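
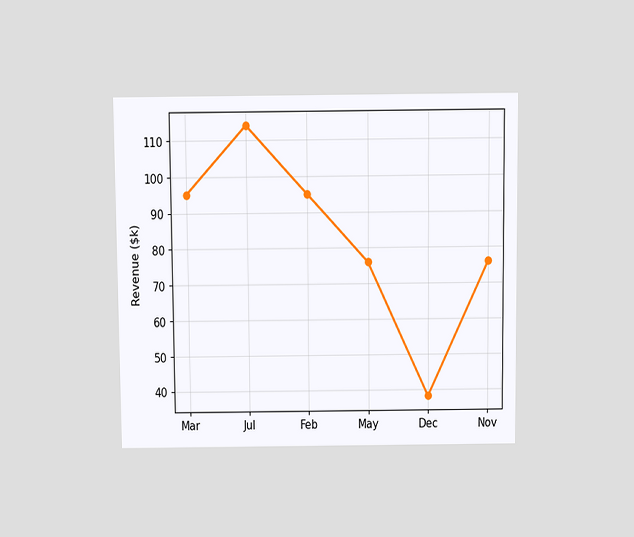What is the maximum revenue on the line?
$114k

The chart is viewed slightly from above. The highest point is at Jul, and reading across to the y-axis gives $114k.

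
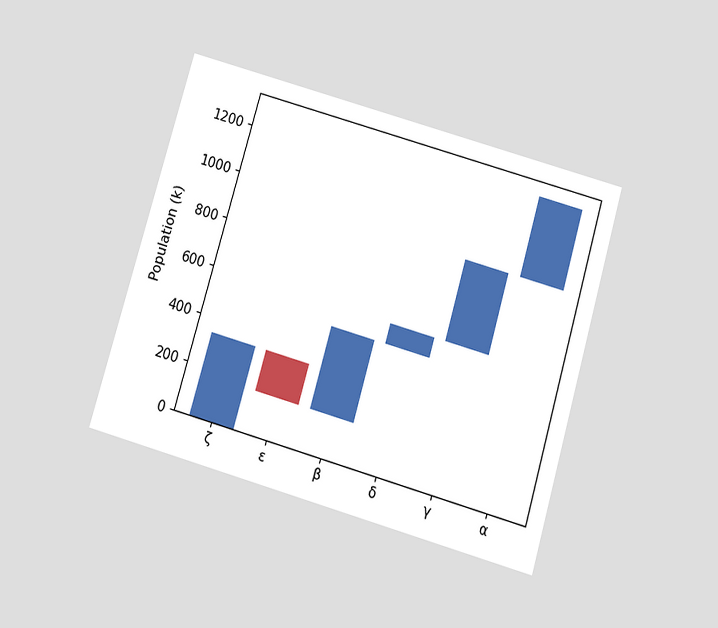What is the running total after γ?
935k

The chart is tilted about 16° clockwise and viewed slightly from below. After γ the running total reaches 935k.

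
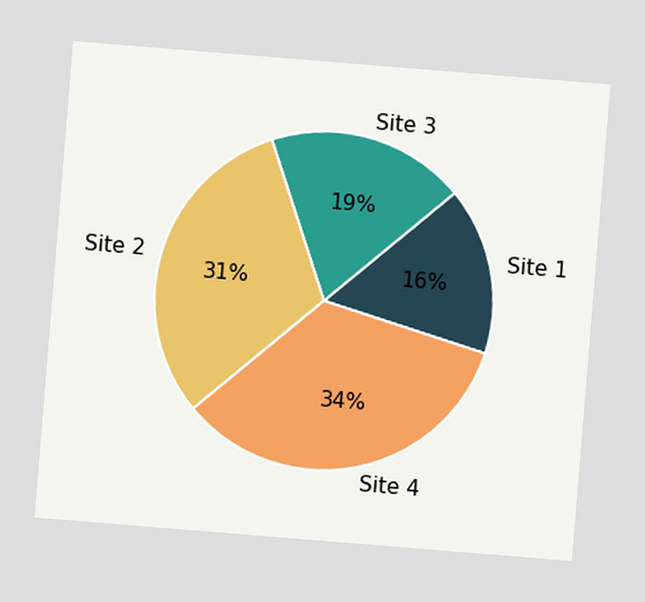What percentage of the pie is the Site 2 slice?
The chart is tilted about 5° clockwise. The Site 2 slice takes up 31% of the pie.

31%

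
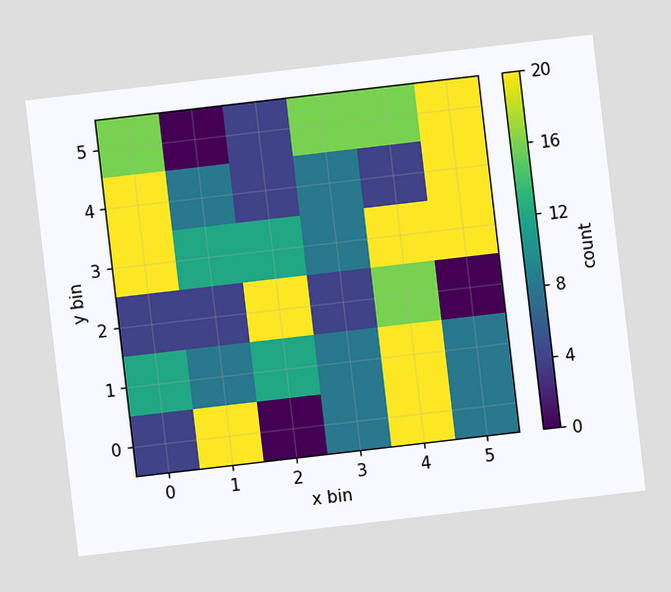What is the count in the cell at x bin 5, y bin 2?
The chart is tilted about 7° counter-clockwise. Matching the cell (5, 2) against the colorbar gives 0.

0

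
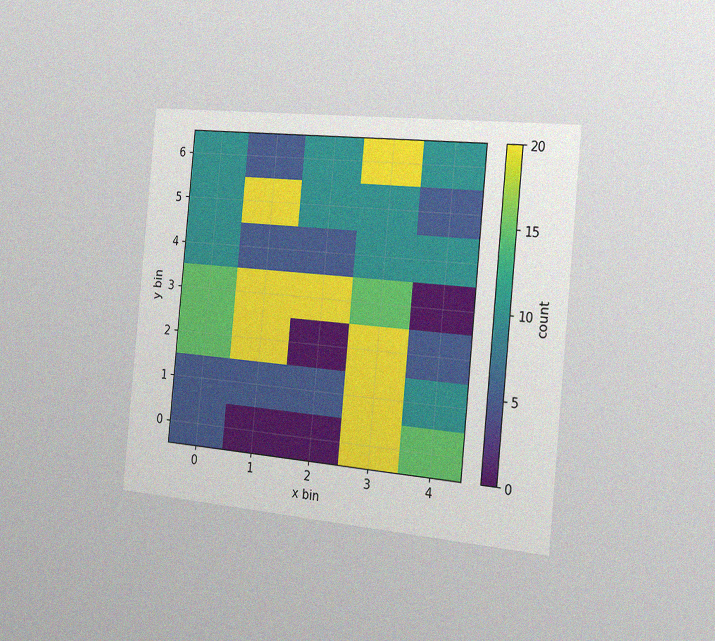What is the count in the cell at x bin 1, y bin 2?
The chart is tilted about 5° clockwise and viewed slightly from the right, with some photo noise. Matching the cell (1, 2) against the colorbar gives 20.

20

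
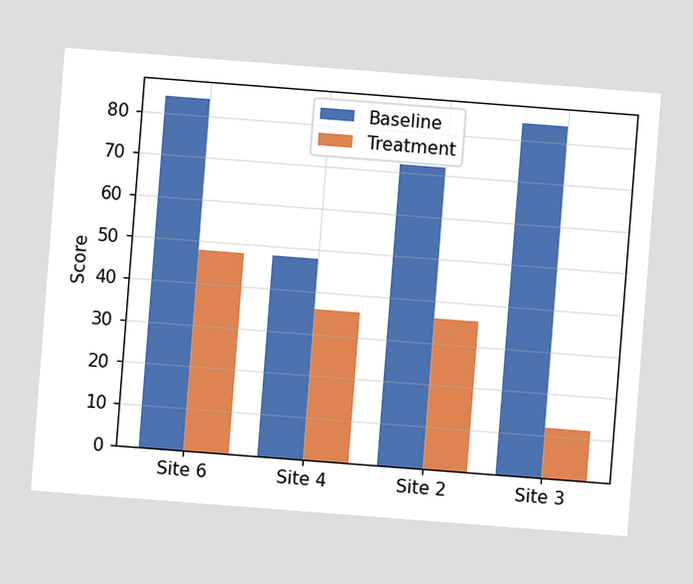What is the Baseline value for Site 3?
84

The chart is tilted about 4° clockwise. The Baseline bar at Site 3 reaches 84 on the y-axis.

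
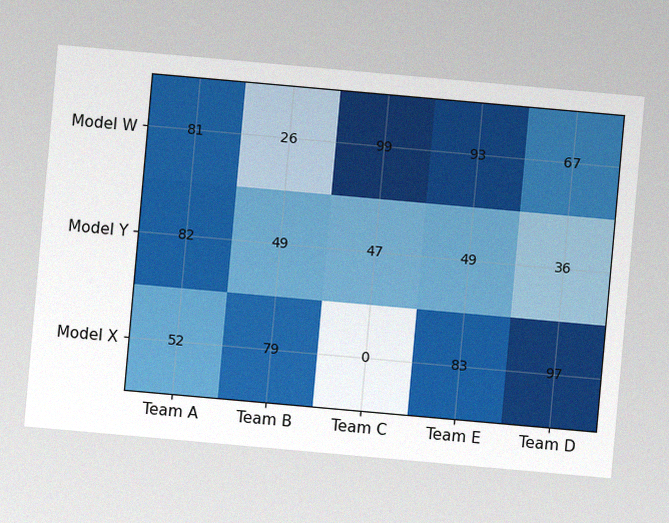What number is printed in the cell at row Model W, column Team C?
The chart is tilted about 5° clockwise, with some photo noise. The (Model W, Team C) cell reads 99.

99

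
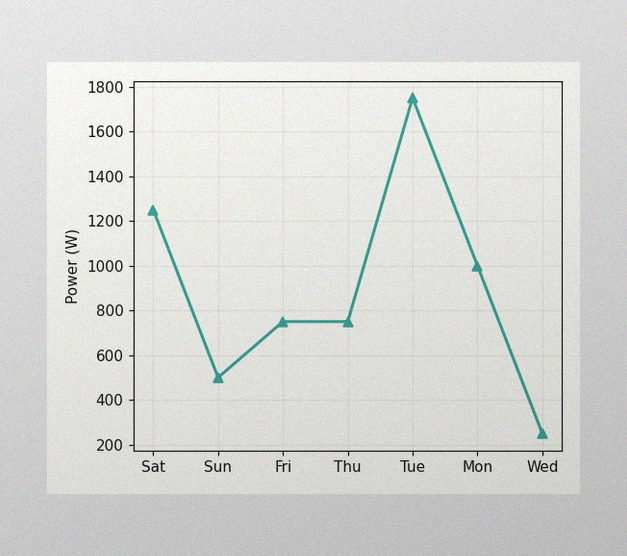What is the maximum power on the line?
1750W

The image has some photo noise and uneven lighting. The highest point is at Tue, and reading across to the y-axis gives 1750W.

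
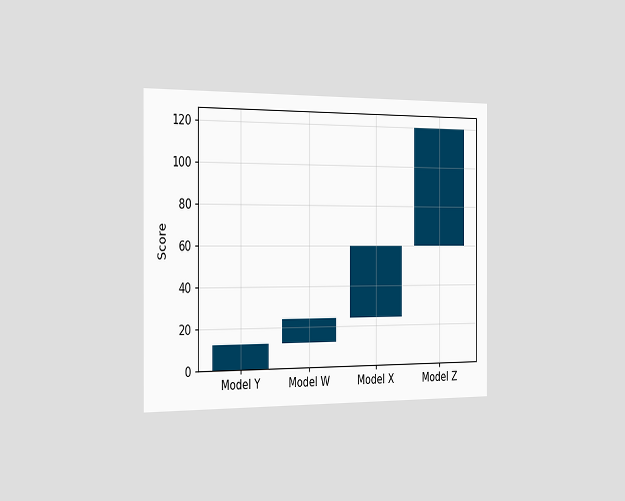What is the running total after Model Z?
120

The chart is viewed slightly from the left. After Model Z the running total reaches 120.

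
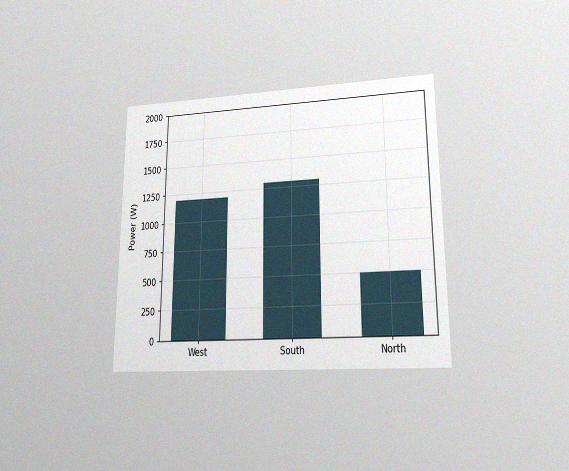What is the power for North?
500W

The chart is viewed at a slight angle, with some photo noise. Reading along the chart's y-axis, the North bar reaches 500W.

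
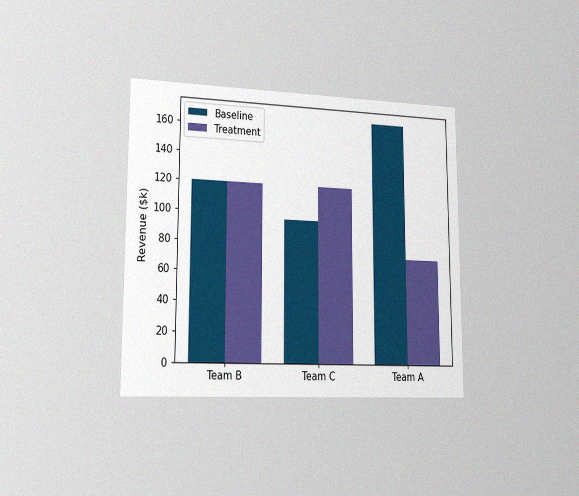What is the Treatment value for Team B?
The chart is viewed slightly from the left, with some photo noise. The Treatment bar at Team B reaches $120k on the y-axis.

$120k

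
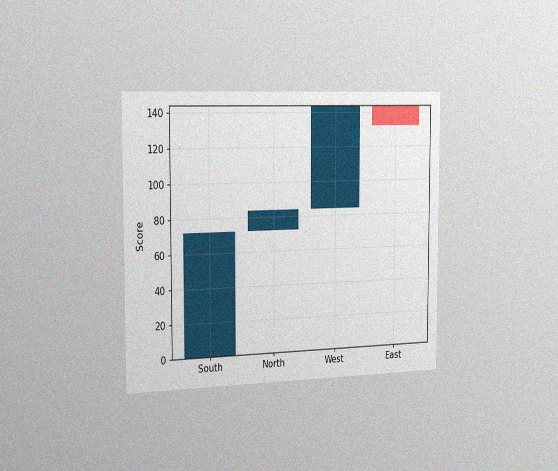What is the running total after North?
84

The chart is viewed slightly from the left, with some photo noise. After North the running total reaches 84.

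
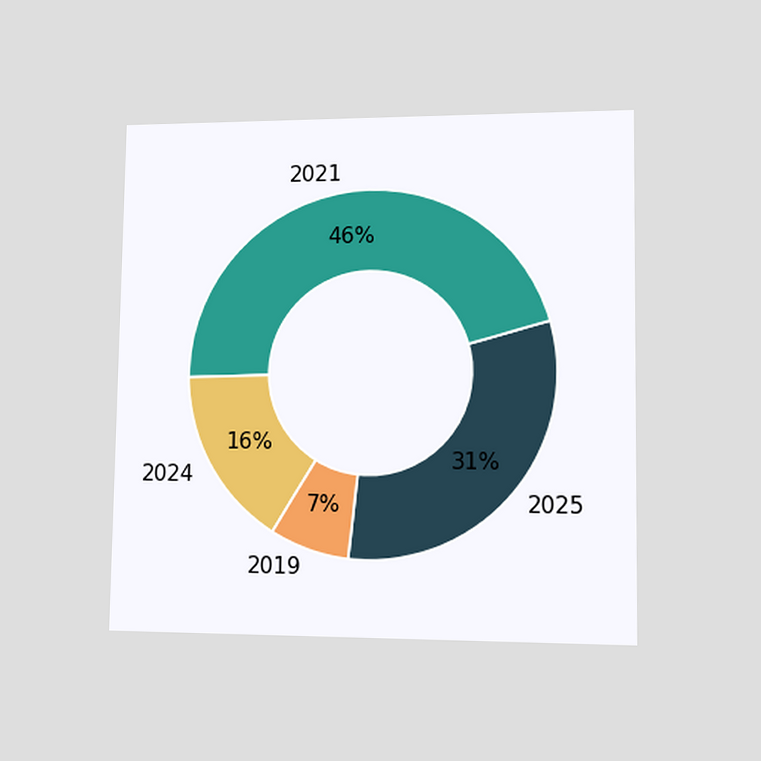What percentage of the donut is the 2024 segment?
16%

The chart is viewed at a slight angle. The 2024 segment takes up 16% of the ring.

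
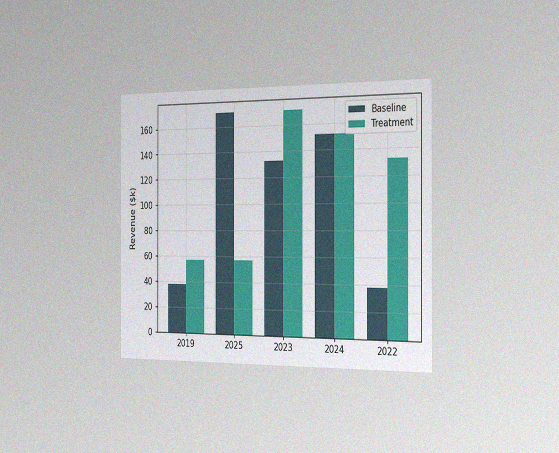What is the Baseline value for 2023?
$133k

The chart is viewed slightly from the right, with some photo noise. The Baseline bar at 2023 reaches $133k on the y-axis.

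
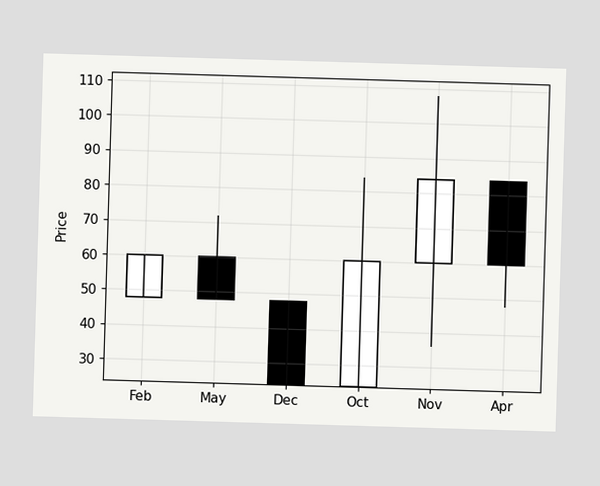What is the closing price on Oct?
60

The Oct candle closes at 60.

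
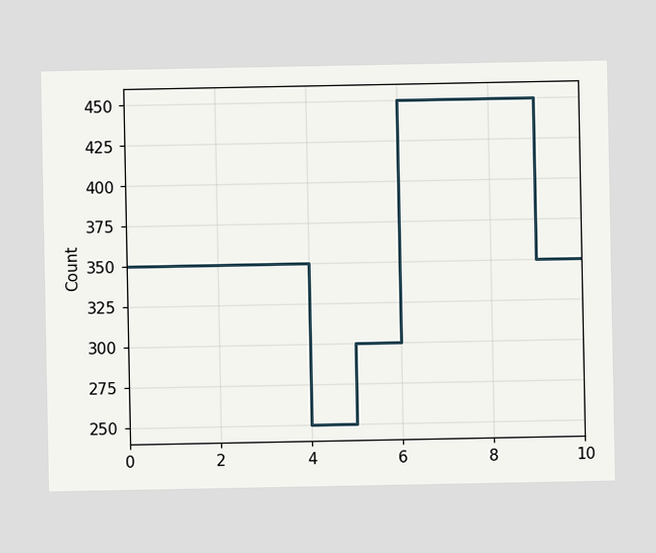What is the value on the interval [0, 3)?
On [0, 3) the step sits at 350.

350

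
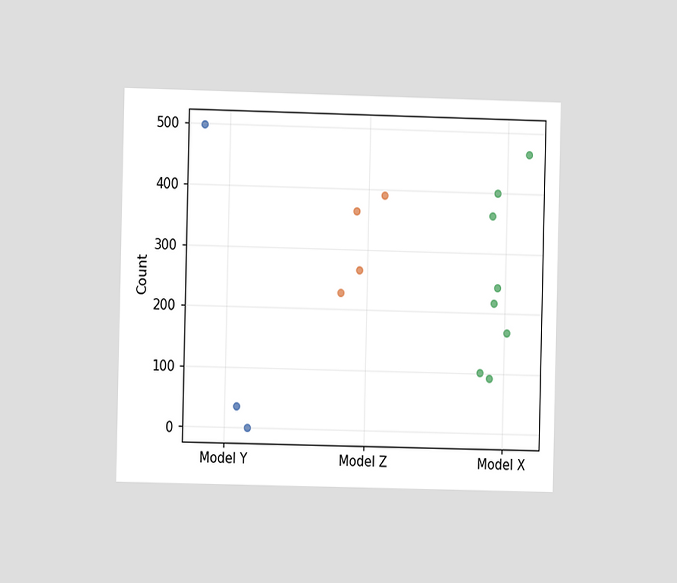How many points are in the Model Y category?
3

The chart is viewed at a slight angle. Counting the markers in the Model Y column gives 3.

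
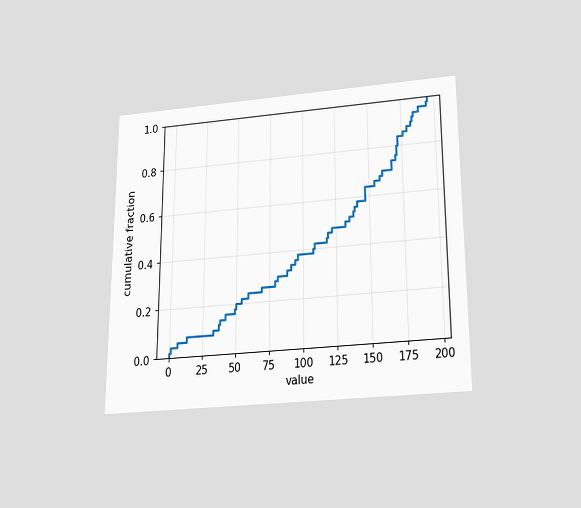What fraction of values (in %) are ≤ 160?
The chart is viewed slightly from below. At x=160 the ECDF step is at 70%.

70%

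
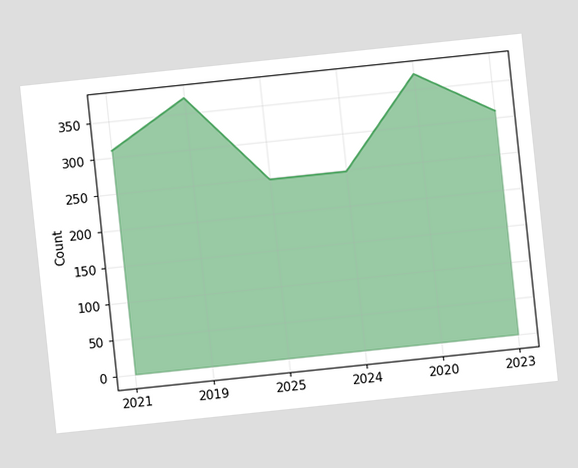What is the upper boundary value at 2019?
The chart is tilted about 6° counter-clockwise. At 2019 the upper boundary is at 372.

372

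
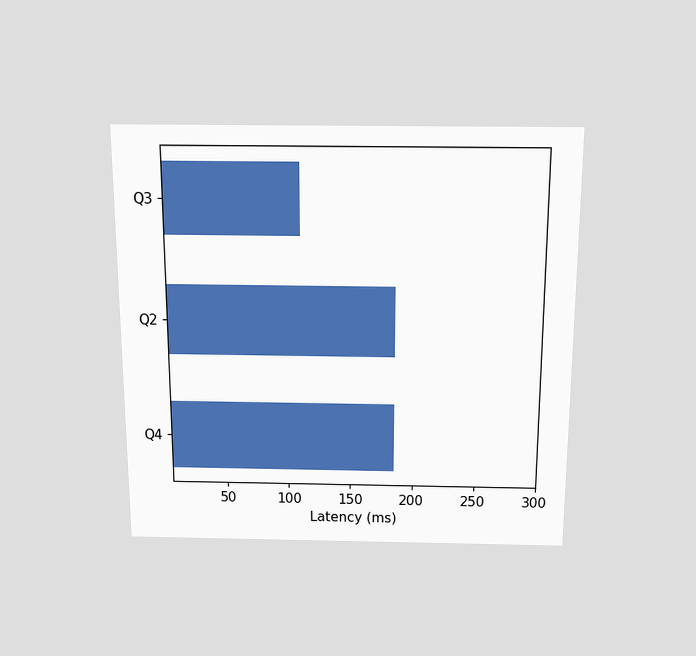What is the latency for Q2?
185ms

The chart is viewed slightly from above. Reading along the chart's x-axis, the Q2 bar reaches 185ms.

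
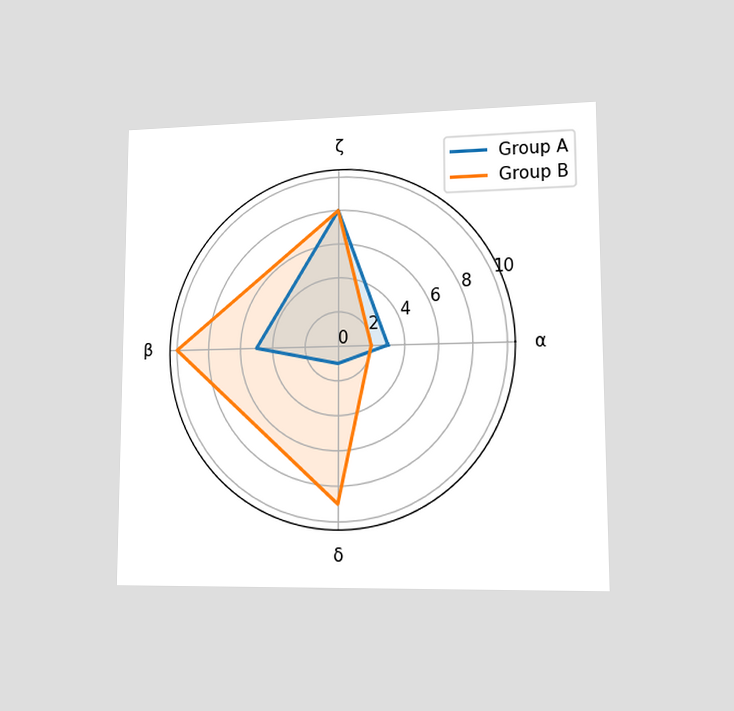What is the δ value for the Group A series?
The chart is viewed at a slight angle. On the δ axis, Group A reaches 1.

1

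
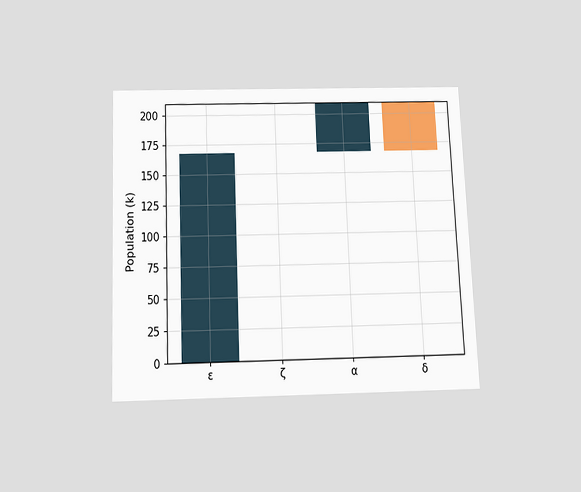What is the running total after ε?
168k

The chart is tilted about 2° counter-clockwise and viewed slightly from below. After ε the running total reaches 168k.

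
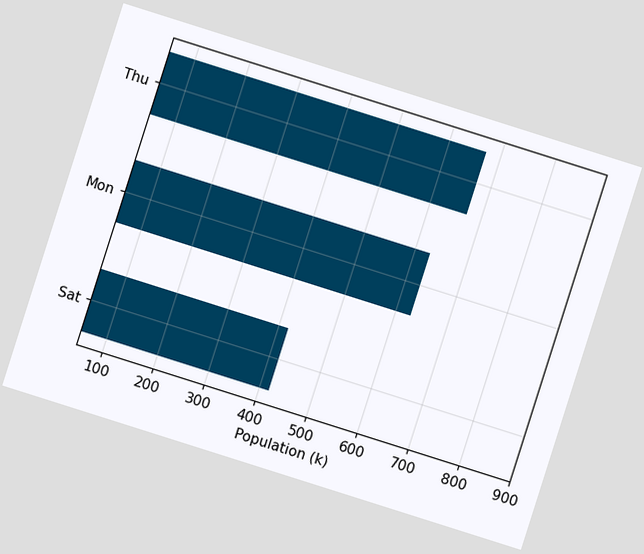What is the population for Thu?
672k

The chart is tilted about 18° clockwise. Reading along the chart's x-axis, the Thu bar reaches 672k.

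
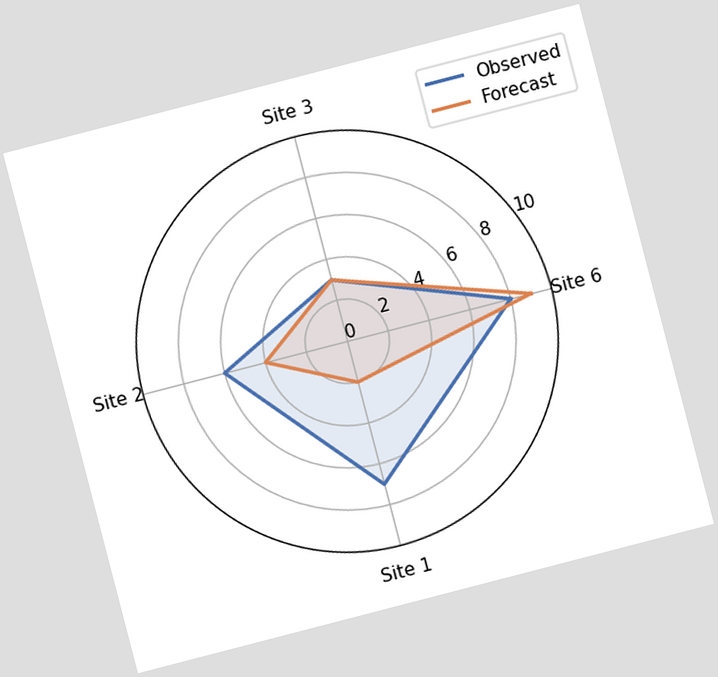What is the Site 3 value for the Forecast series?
The chart is tilted about 15° counter-clockwise. On the Site 3 axis, Forecast reaches 3.

3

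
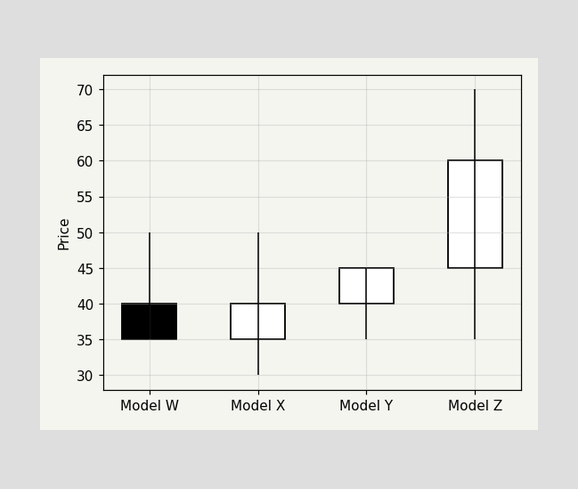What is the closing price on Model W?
35

The Model W candle closes at 35.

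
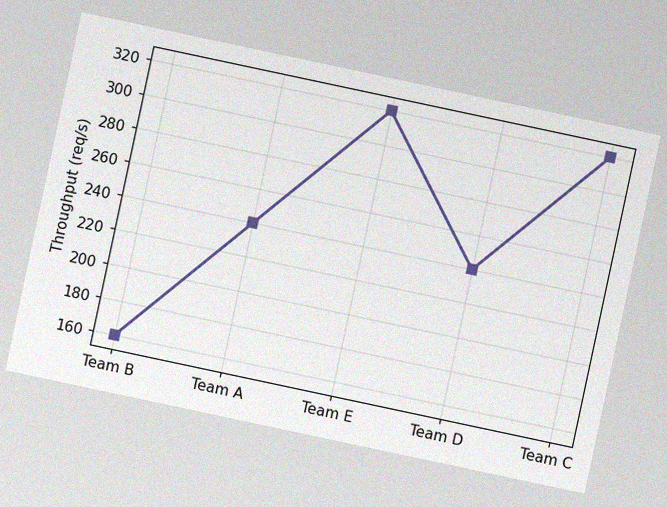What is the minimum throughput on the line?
160req/s

The chart is tilted about 12° clockwise, with some photo noise. The lowest point is at Team B, and reading across to the y-axis gives 160req/s.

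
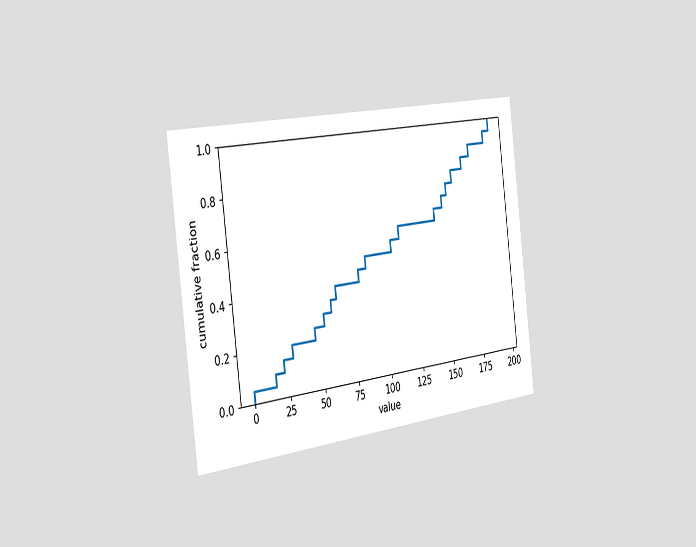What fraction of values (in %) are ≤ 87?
The chart is tilted about 7° counter-clockwise and viewed slightly from the left. At x=87 the ECDF step is at 50%.

50%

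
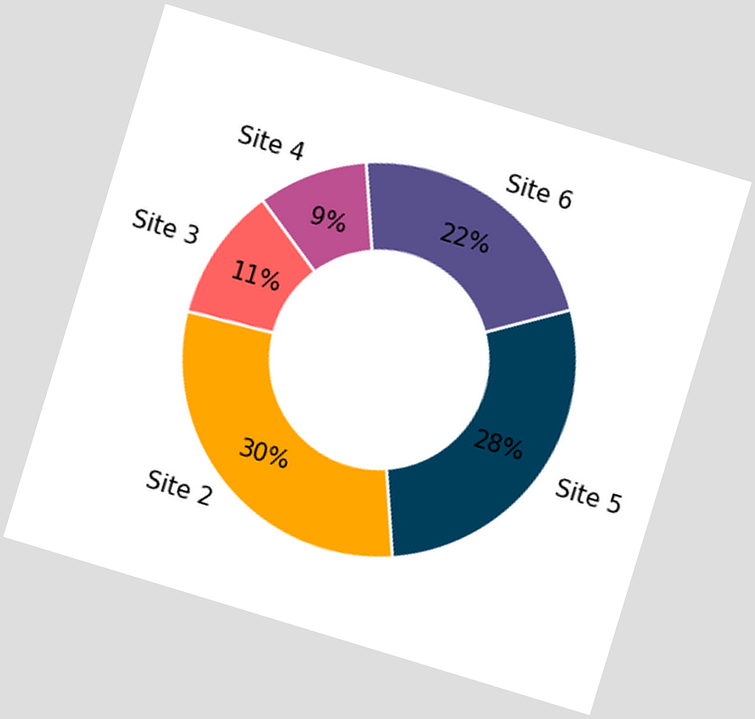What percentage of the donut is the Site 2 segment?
The chart is tilted about 17° clockwise. The Site 2 segment takes up 30% of the ring.

30%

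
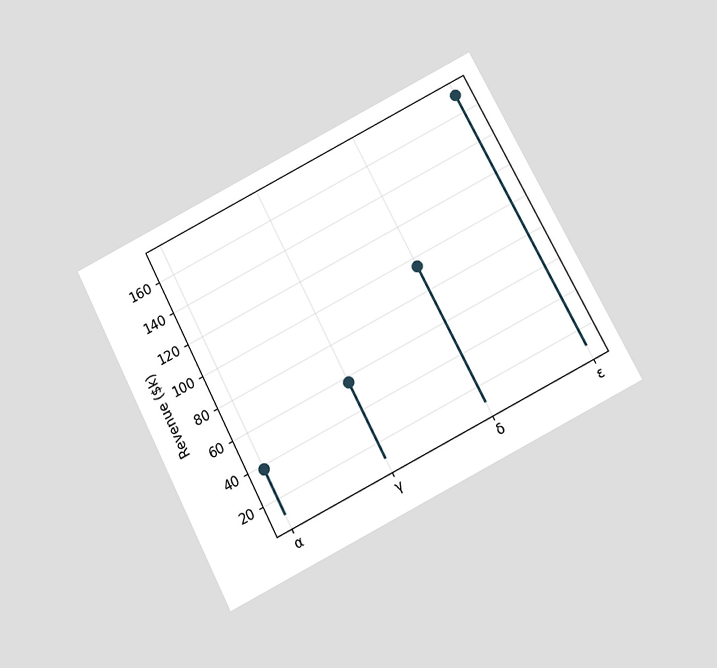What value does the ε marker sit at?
$171k

The chart is tilted about 27° counter-clockwise and viewed slightly from below. The ε marker sits at $171k.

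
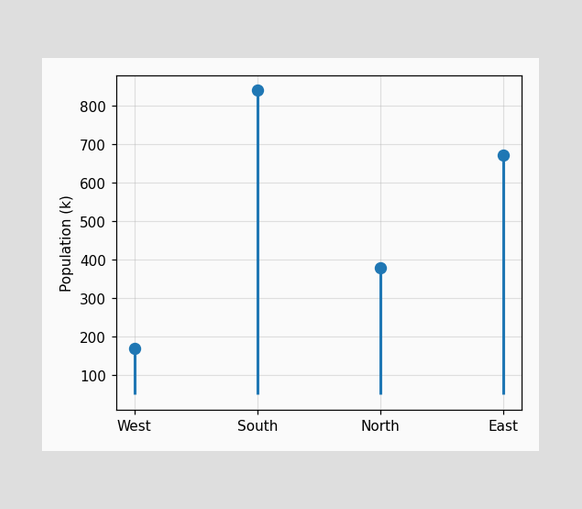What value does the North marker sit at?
378k

The North marker sits at 378k.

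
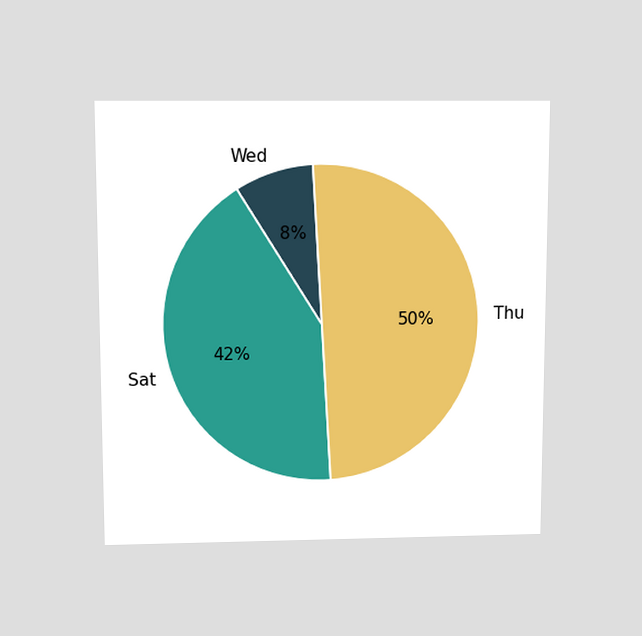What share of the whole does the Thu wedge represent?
The chart is viewed slightly from above. The Thu slice takes up 50% of the pie.

50%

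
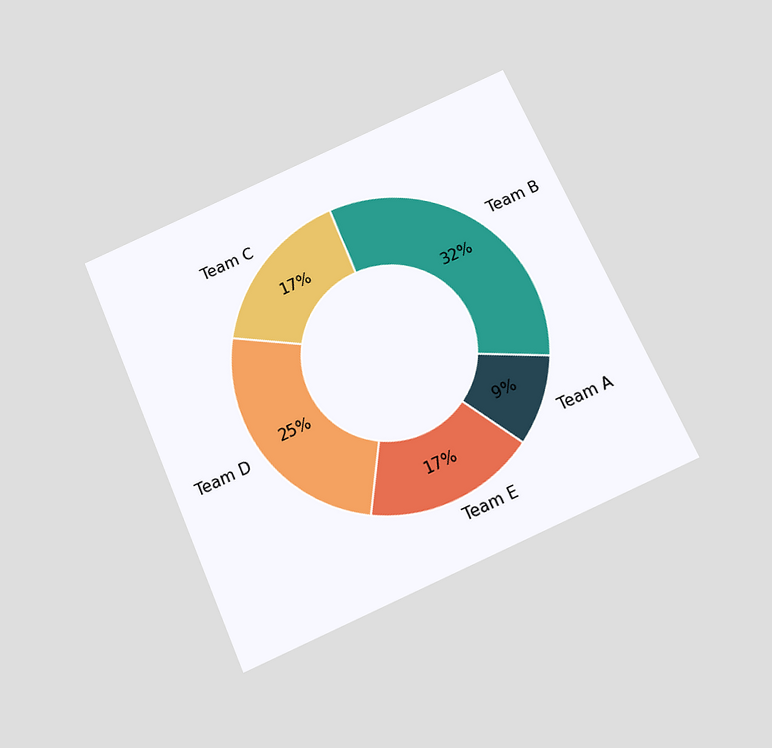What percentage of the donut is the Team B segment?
32%

The chart is tilted about 24° counter-clockwise and viewed slightly from below. The Team B segment takes up 32% of the ring.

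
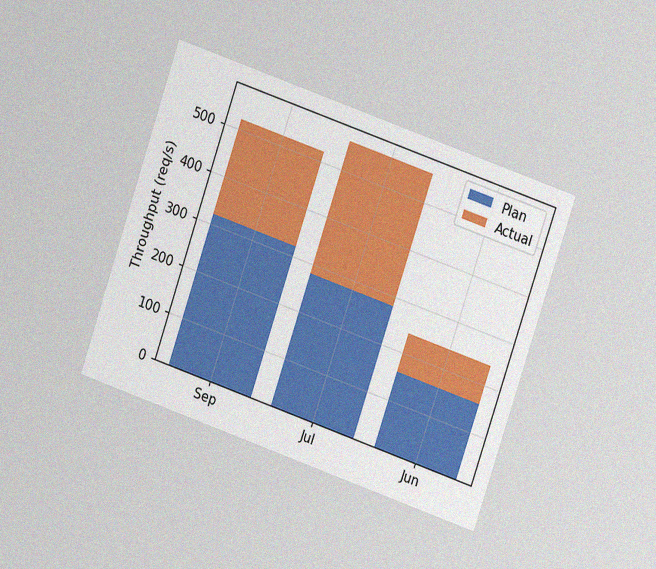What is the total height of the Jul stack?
The chart is tilted about 19° clockwise and viewed at a slight angle, with some photo noise. The Jul stack's top reaches 560req/s on the y-axis.

560req/s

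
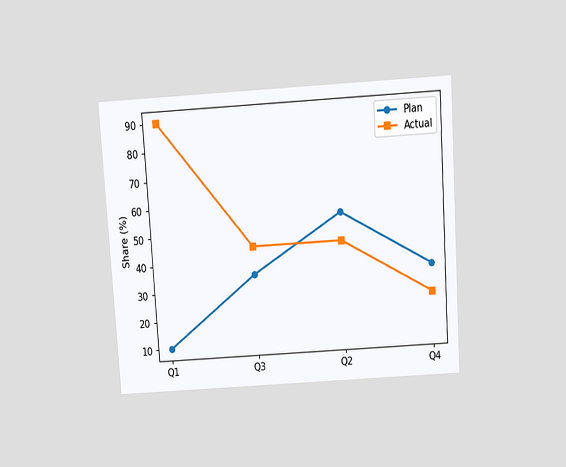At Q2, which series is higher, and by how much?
Plan, by 10%

The chart is tilted about 4° counter-clockwise and viewed slightly from above. At Q2, Plan sits above the other line by 10%.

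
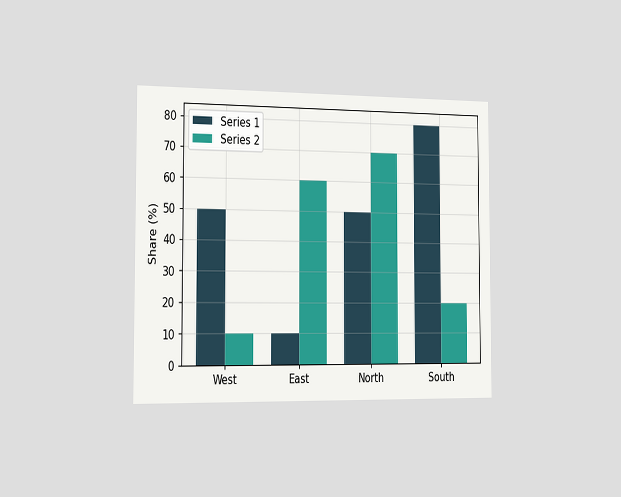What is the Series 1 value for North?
50%

The chart is viewed slightly from the left. The Series 1 bar at North reaches 50% on the y-axis.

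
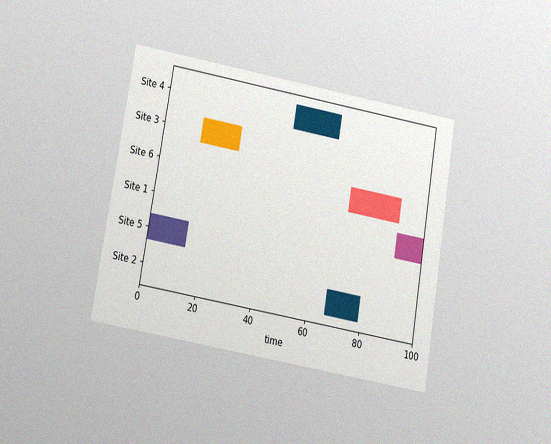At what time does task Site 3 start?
14

The chart is tilted about 10° clockwise and viewed slightly from below, with some photo noise. The Site 3 bar begins at t=14.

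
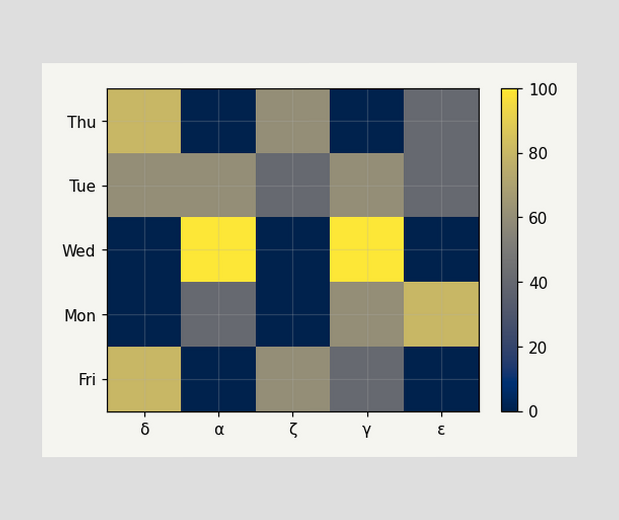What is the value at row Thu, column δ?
Matching cell (Thu, δ) against the colorbar gives 80.

80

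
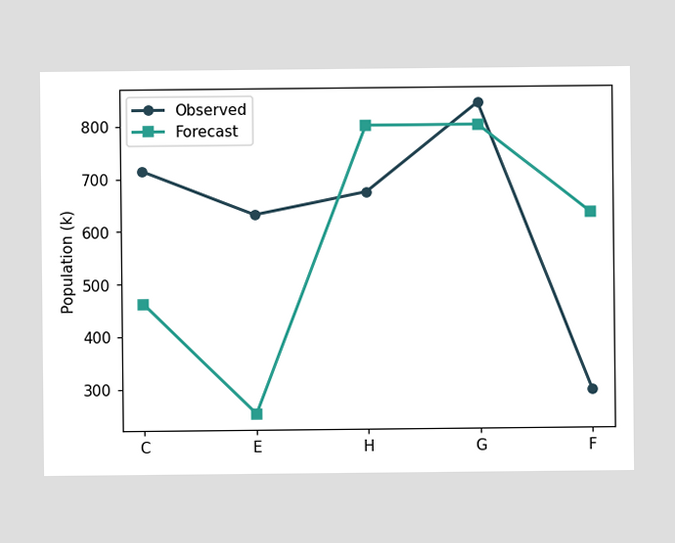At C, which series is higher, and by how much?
At C, Observed sits above the other line by 252k.

Observed, by 252k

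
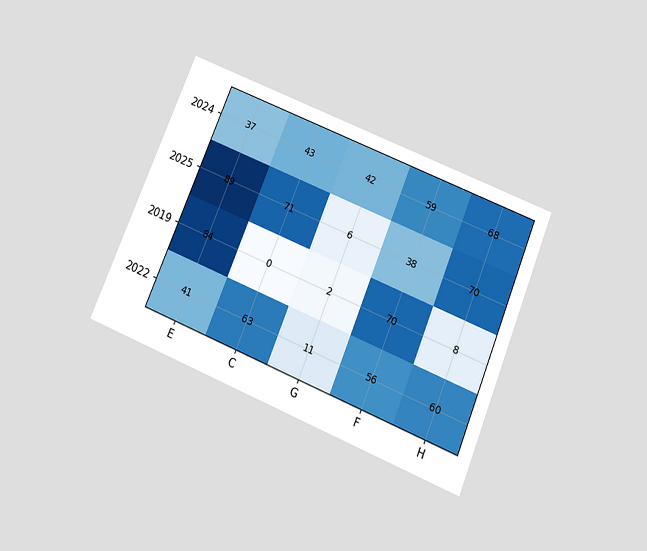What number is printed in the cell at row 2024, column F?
The chart is tilted about 23° clockwise and viewed slightly from below. The (2024, F) cell reads 59.

59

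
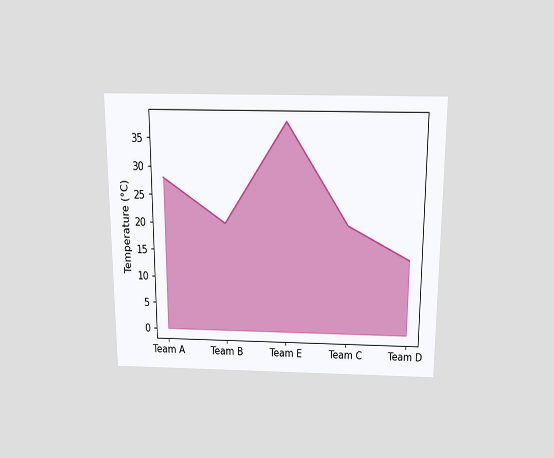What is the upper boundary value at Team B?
20°C

The chart is viewed slightly from above. At Team B the upper boundary is at 20°C.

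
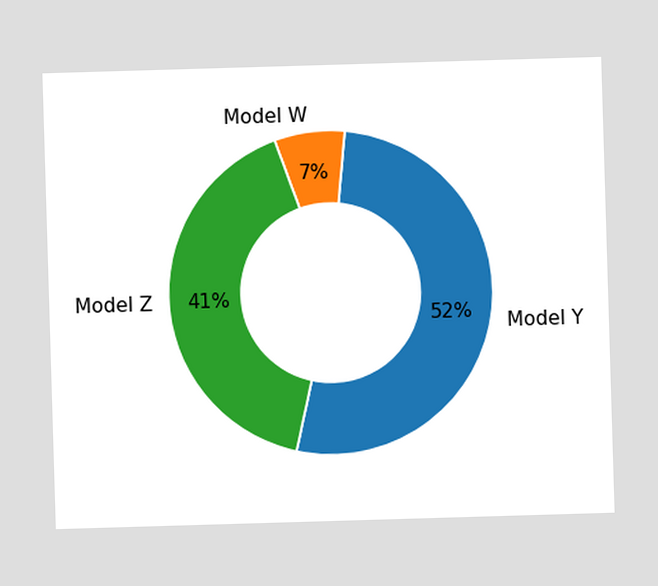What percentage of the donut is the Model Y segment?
52%

The Model Y segment takes up 52% of the ring.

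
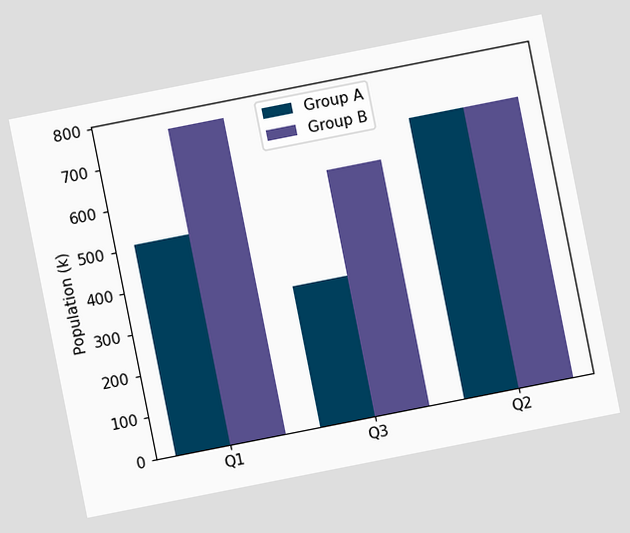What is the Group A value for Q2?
The chart is tilted about 11° counter-clockwise. The Group A bar at Q2 reaches 680k on the y-axis.

680k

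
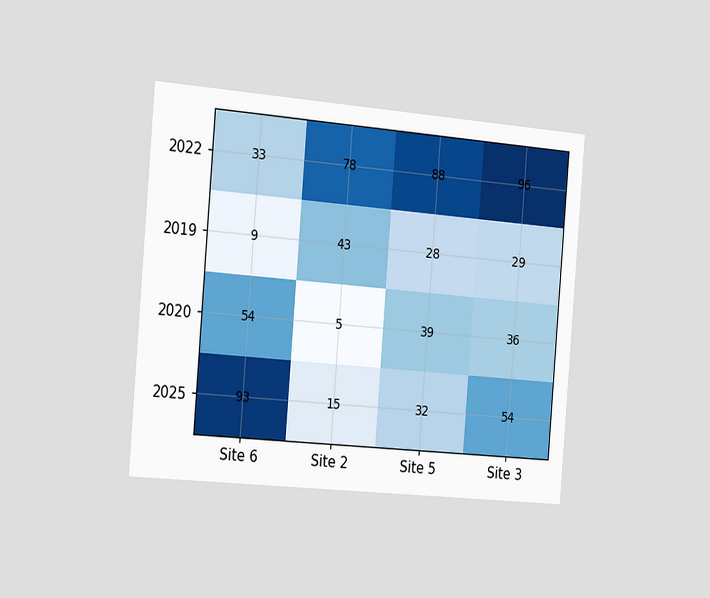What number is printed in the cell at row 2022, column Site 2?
The chart is tilted about 5° clockwise and viewed slightly from the left. The (2022, Site 2) cell reads 78.

78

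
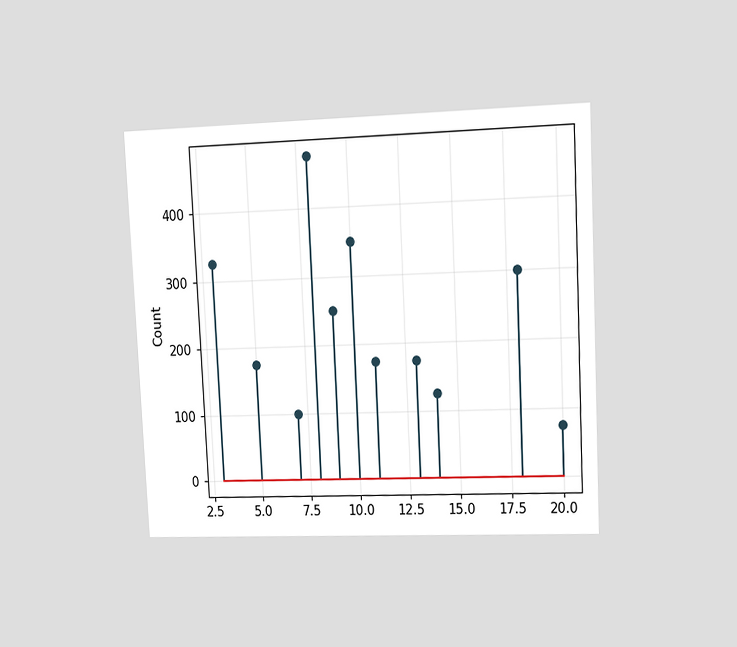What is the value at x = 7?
100

The chart is tilted about 3° counter-clockwise and viewed at a slight angle. The stem at x=7 reaches 100.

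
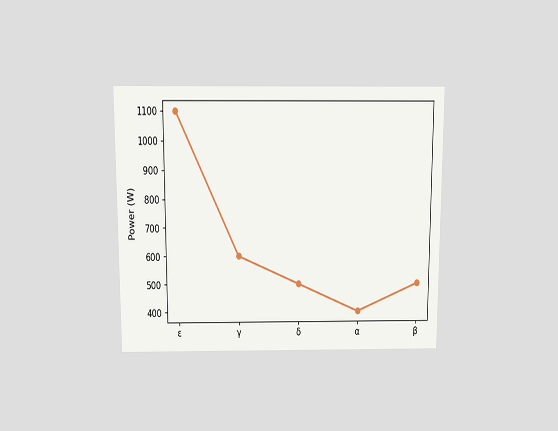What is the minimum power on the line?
400W

The chart is viewed slightly from above. The lowest point is at α, and reading across to the y-axis gives 400W.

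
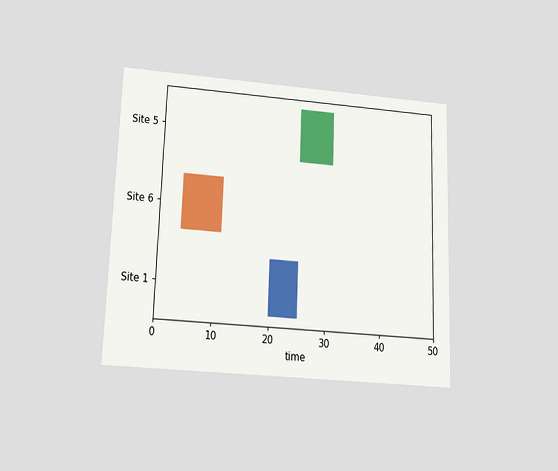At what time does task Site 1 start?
The chart is viewed slightly from below. The Site 1 bar begins at t=20.

20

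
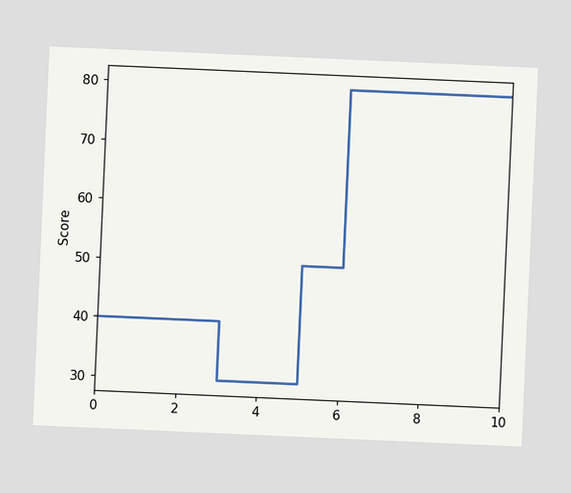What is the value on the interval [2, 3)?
The chart is tilted about 3° clockwise. On [2, 3) the step sits at 40.

40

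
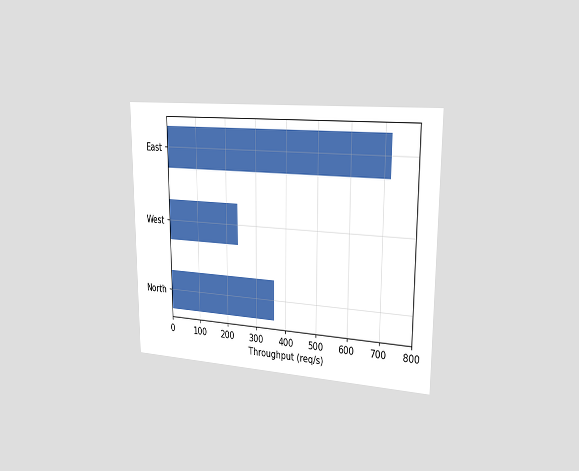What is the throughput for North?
360req/s

The chart is viewed slightly from the right. Reading along the chart's x-axis, the North bar reaches 360req/s.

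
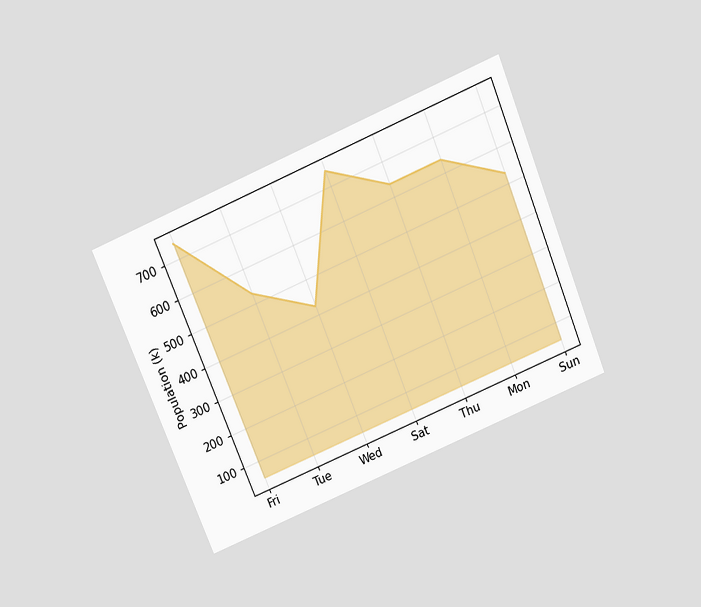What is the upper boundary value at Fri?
742k

The chart is tilted about 22° counter-clockwise and viewed slightly from above. At Fri the upper boundary is at 742k.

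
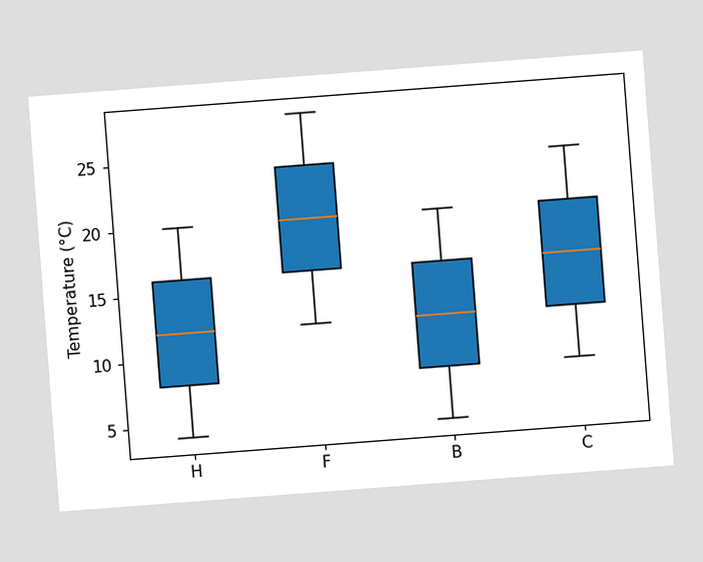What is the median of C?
16°C

The chart is tilted about 4° counter-clockwise. The median line in the C box sits at 16°C.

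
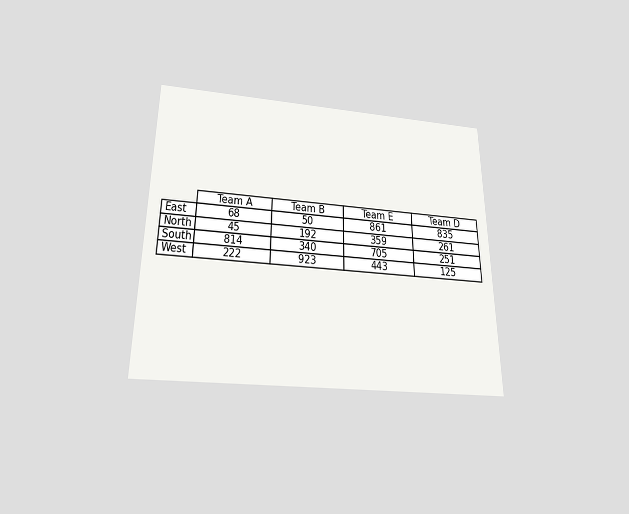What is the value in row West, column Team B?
The chart is viewed slightly from below. The (West, Team B) cell reads 923.

923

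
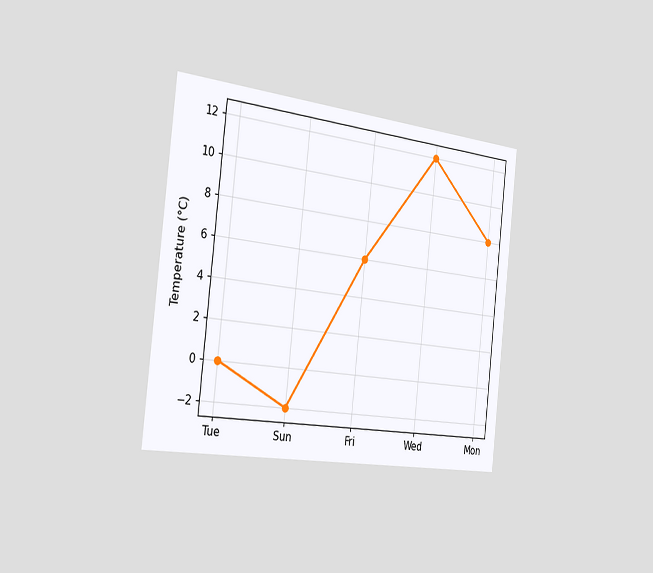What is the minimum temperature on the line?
The chart is tilted about 6° clockwise and viewed slightly from the left. The lowest point is at Sun, and reading across to the y-axis gives -2°C.

-2°C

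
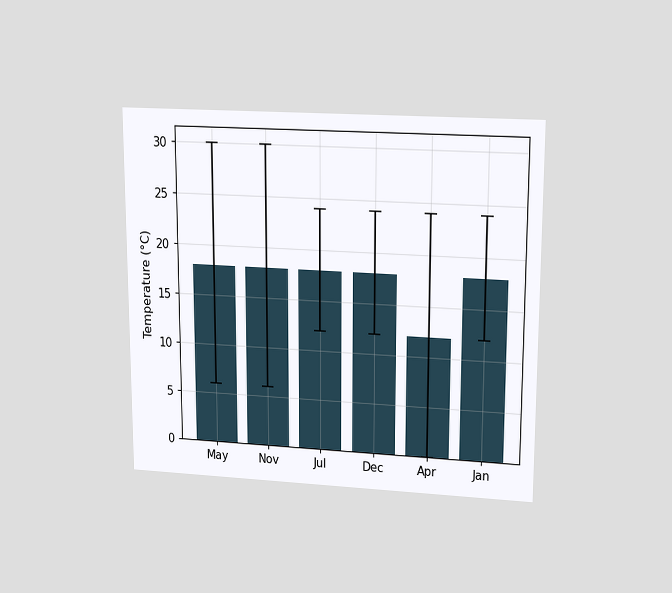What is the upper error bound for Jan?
The chart is viewed at a slight angle. The Jan bar's upper whisker reaches 24°C.

24°C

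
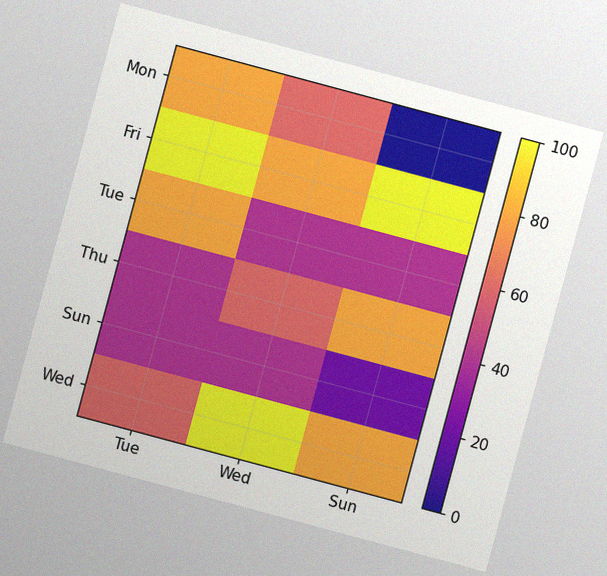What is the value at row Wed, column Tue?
The chart is tilted about 15° clockwise, with some photo noise. Matching cell (Wed, Tue) against the colorbar gives 60.

60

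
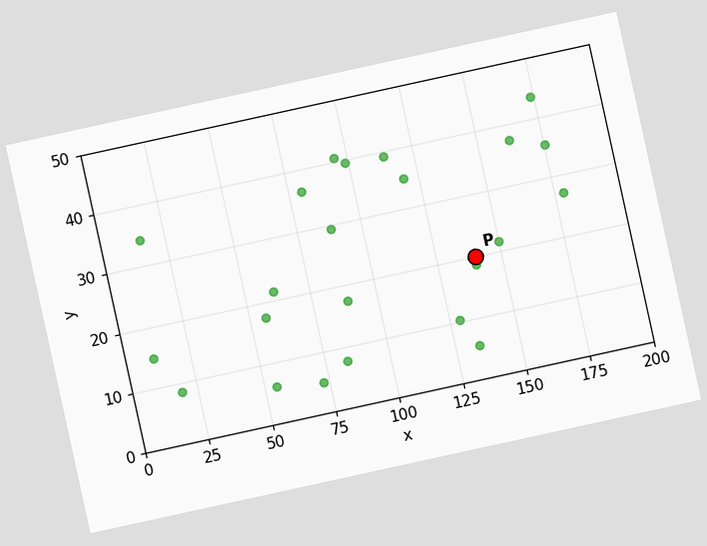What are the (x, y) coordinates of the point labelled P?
The chart is tilted about 12° counter-clockwise. Following the gridlines from P to each axis, P sits at (140, 20).

(140, 20)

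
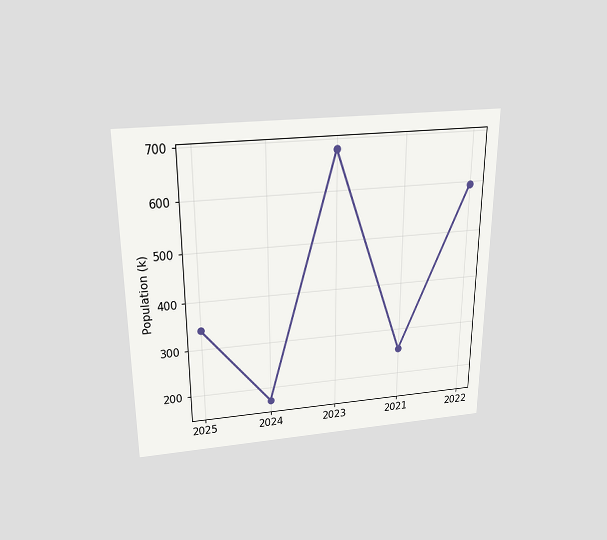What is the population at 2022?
595k

The chart is viewed slightly from above. At 2022, the line is at 595k.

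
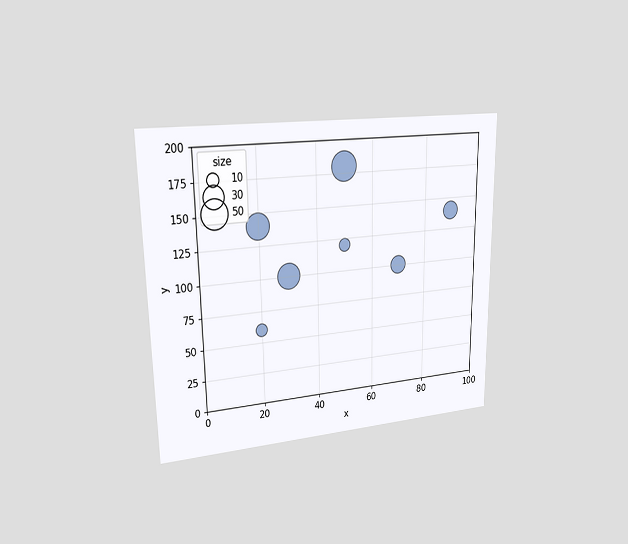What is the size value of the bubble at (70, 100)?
The chart is viewed slightly from the left. Matching the bubble at (70, 100) against the size legend gives 20.

20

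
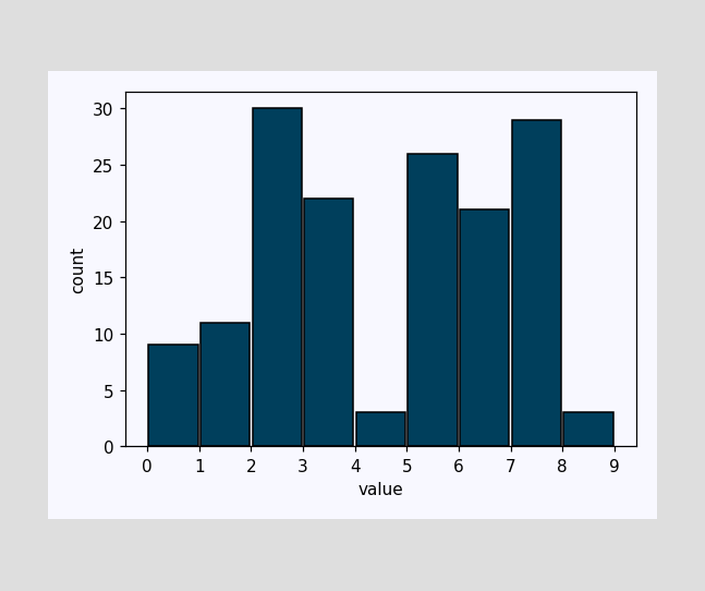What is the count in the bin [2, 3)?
30

The [2, 3) bin has height 30.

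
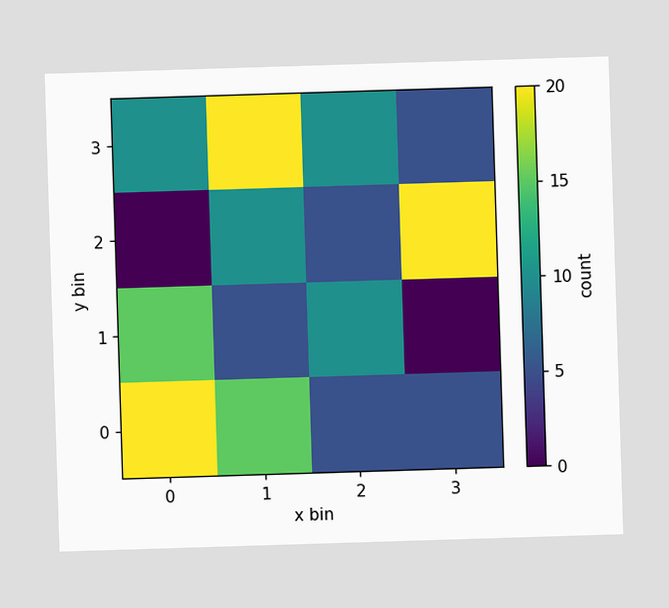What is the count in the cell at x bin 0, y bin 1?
Matching the cell (0, 1) against the colorbar gives 15.

15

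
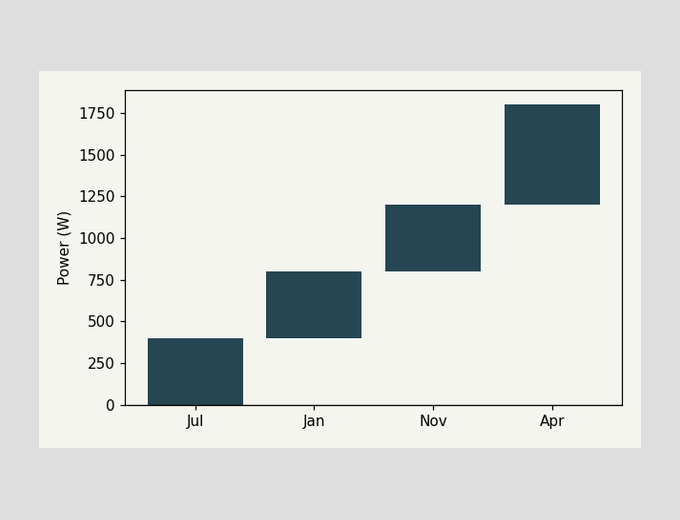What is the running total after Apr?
After Apr the running total reaches 1800W.

1800W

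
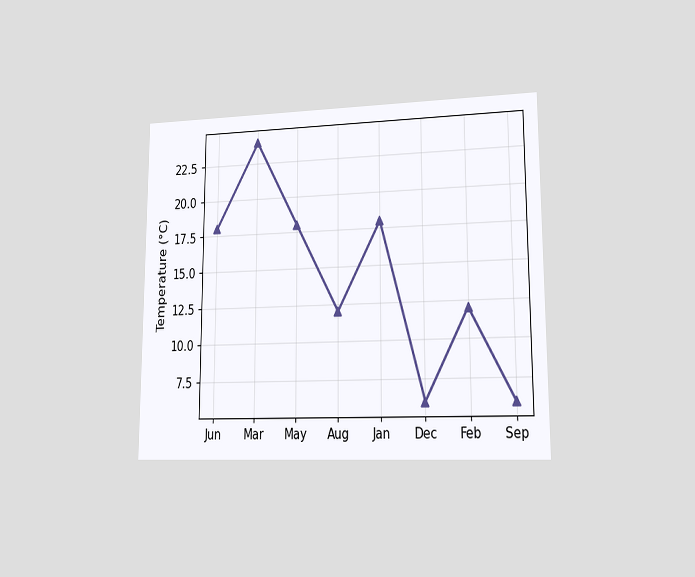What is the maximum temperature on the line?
The chart is viewed at a slight angle. The highest point is at Mar, and reading across to the y-axis gives 24°C.

24°C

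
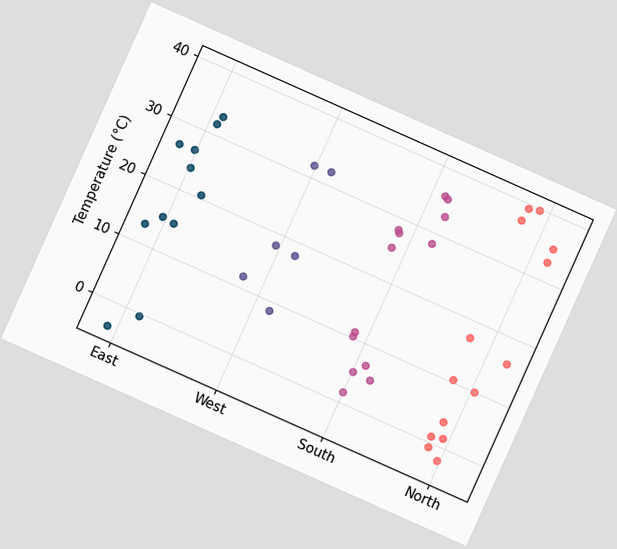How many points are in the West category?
The chart is tilted about 24° clockwise. Counting the markers in the West column gives 6.

6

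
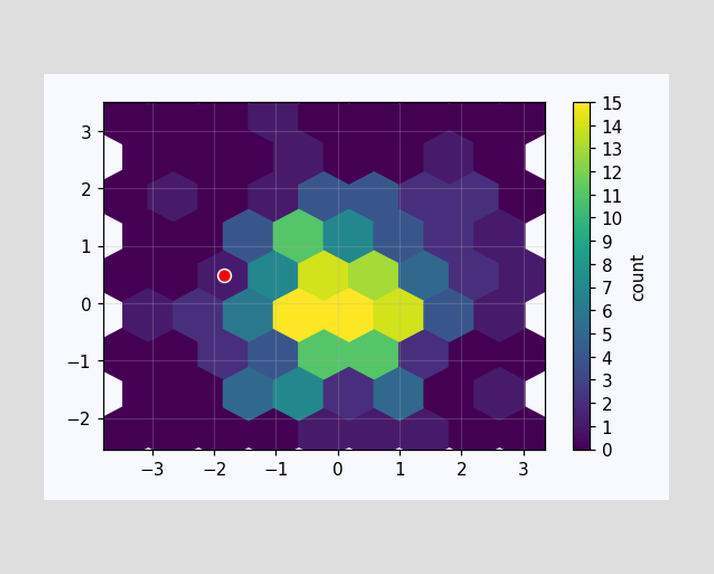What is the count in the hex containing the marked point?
1

The marked hex reads 1 on the colorbar.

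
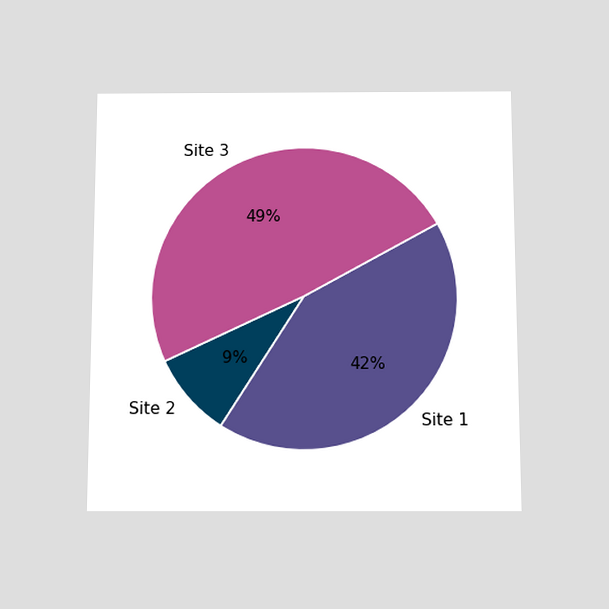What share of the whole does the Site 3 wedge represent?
49%

The chart is viewed slightly from below. The Site 3 slice takes up 49% of the pie.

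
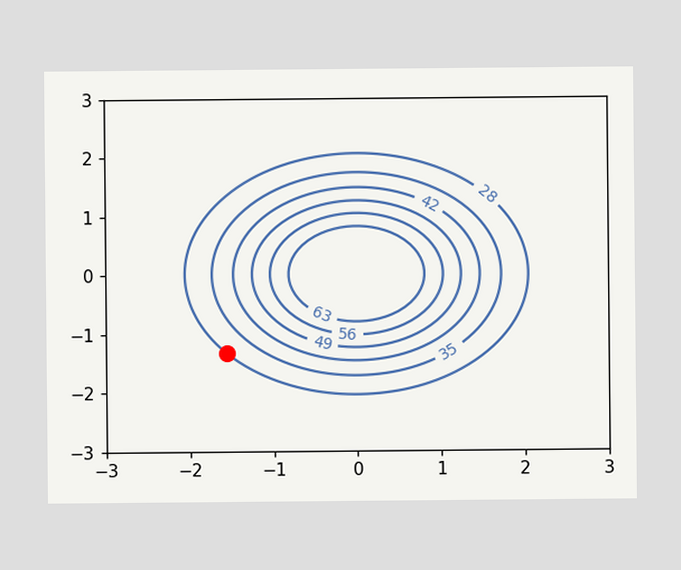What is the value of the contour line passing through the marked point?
The marked point sits on the contour labelled 28.

28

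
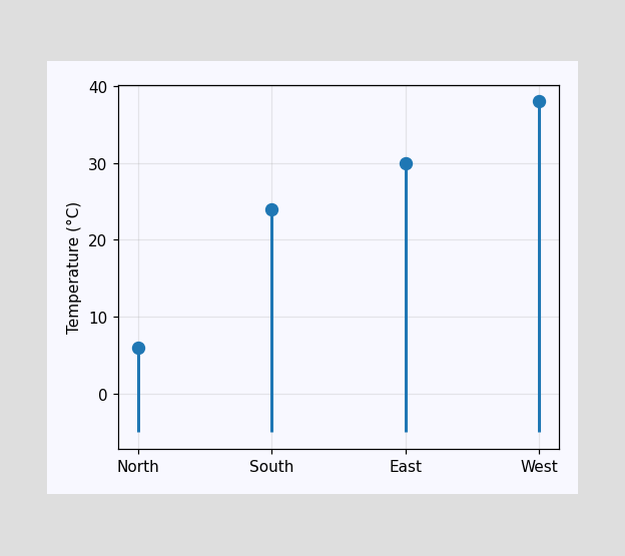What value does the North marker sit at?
6°C

The North marker sits at 6°C.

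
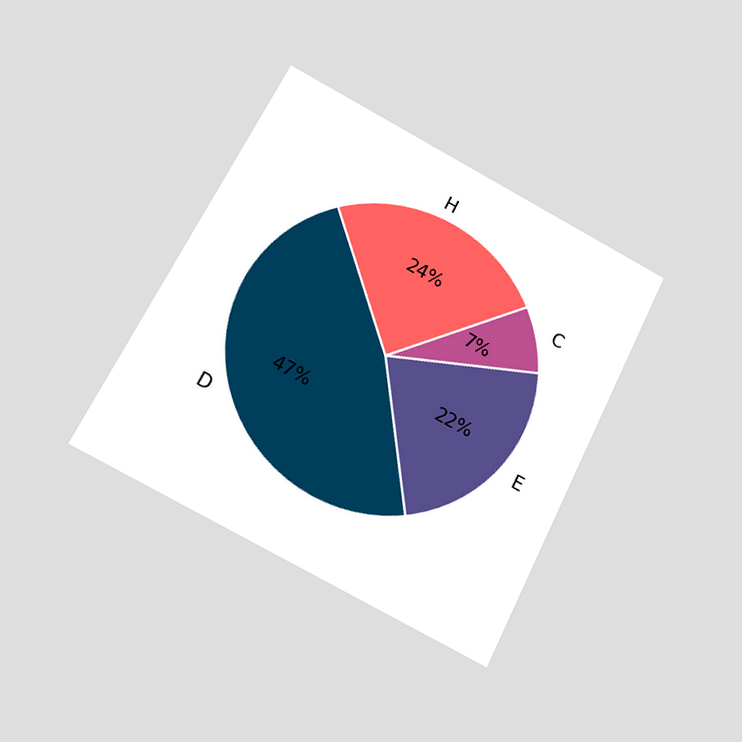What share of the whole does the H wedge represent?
24%

The chart is tilted about 27° clockwise and viewed at a slight angle. The H slice takes up 24% of the pie.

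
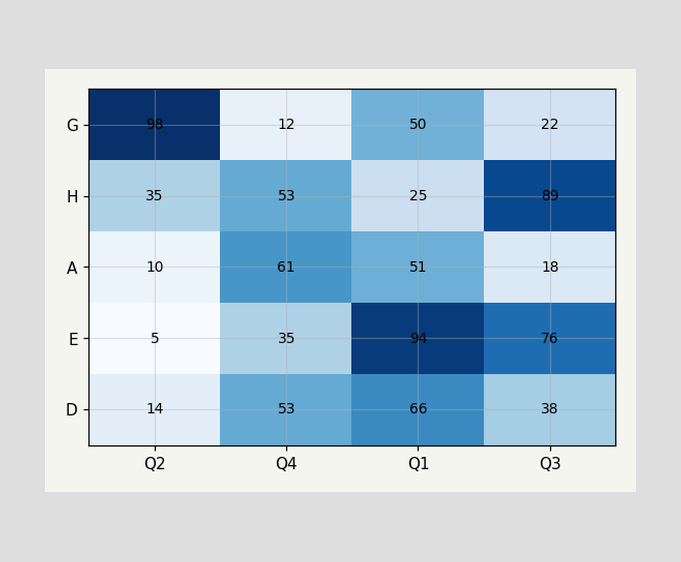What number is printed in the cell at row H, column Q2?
35

The (H, Q2) cell reads 35.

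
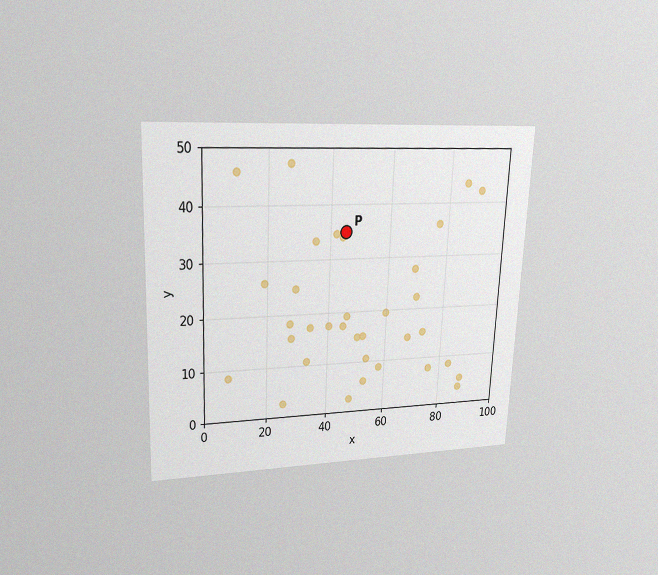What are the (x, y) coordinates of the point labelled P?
(45, 35)

The chart is tilted about 2° clockwise and viewed at a slight angle, with some photo noise. Following the gridlines from P to each axis, P sits at (45, 35).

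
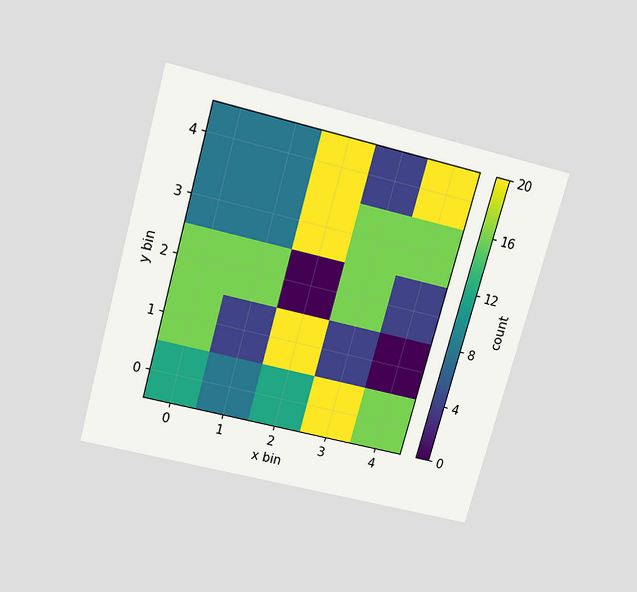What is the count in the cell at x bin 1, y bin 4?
The chart is tilted about 16° clockwise and viewed slightly from above. Matching the cell (1, 4) against the colorbar gives 8.

8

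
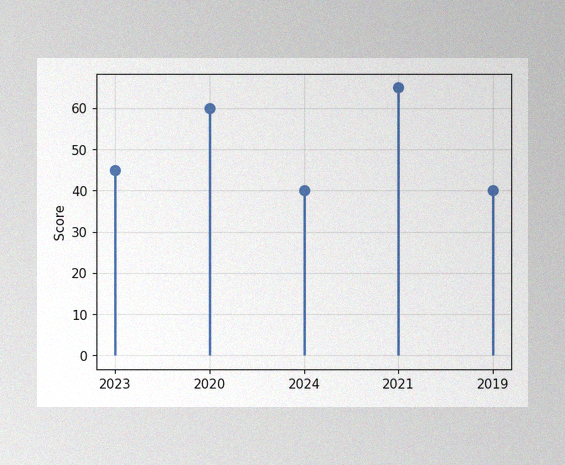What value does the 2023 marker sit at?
The image has some photo noise and uneven lighting. The 2023 marker sits at 45.

45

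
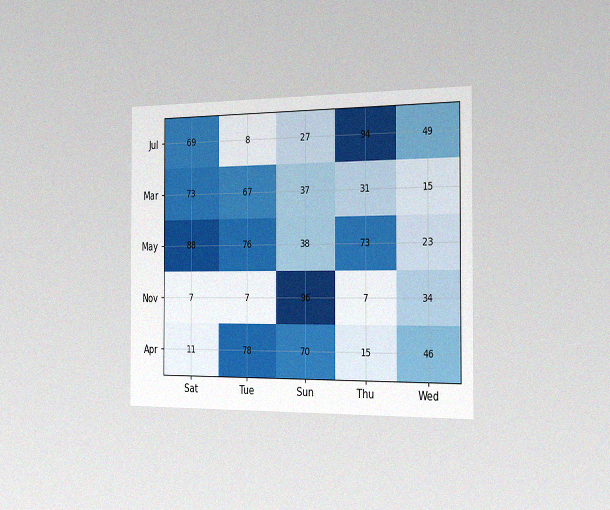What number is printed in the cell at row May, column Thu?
The chart is viewed slightly from the right, with some photo noise. The (May, Thu) cell reads 73.

73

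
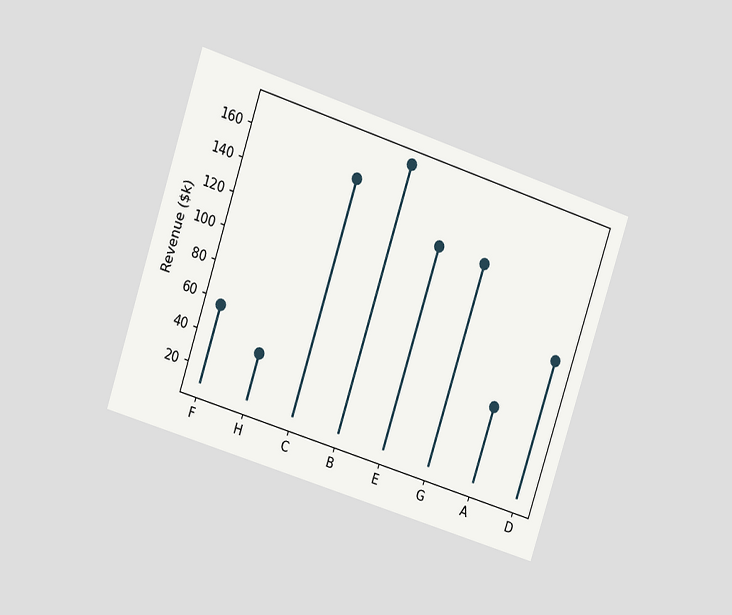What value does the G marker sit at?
$133k

The chart is tilted about 18° clockwise and viewed at a slight angle. The G marker sits at $133k.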